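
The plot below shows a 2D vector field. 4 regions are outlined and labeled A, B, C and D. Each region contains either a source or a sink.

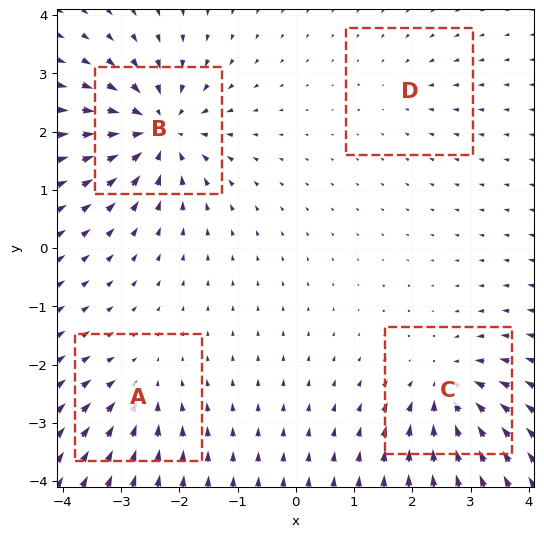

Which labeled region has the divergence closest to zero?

Divergence at each region's feature centre — A: about -4, B: about -9, C: about -6, D: about -2. Region D is closest to zero.

D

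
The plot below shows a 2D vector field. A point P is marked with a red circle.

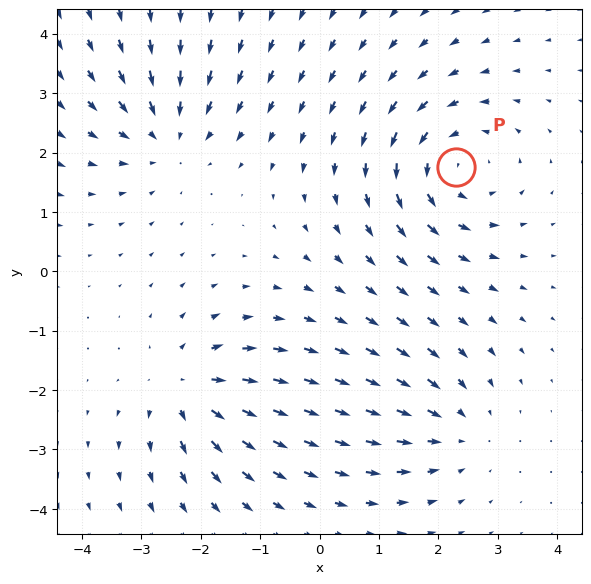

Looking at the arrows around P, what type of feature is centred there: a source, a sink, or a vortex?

vortex

At P (2.3, 1.8) the arrows circulate counterclockwise. Divergence ≈0, curl about +4 — near-zero divergence with nonzero curl is a vortex.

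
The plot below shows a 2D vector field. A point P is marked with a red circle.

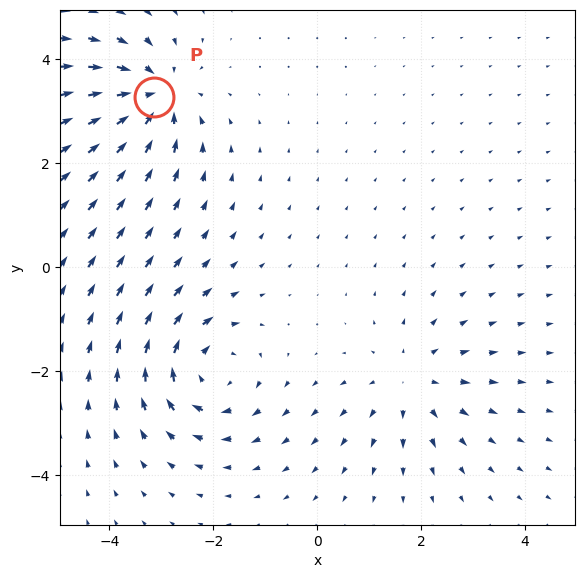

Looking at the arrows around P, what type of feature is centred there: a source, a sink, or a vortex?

At P (-3.1, 3.3) the arrows converge inward. Divergence about -5, curl ≈0 — negative divergence with near-zero curl is a sink.

sink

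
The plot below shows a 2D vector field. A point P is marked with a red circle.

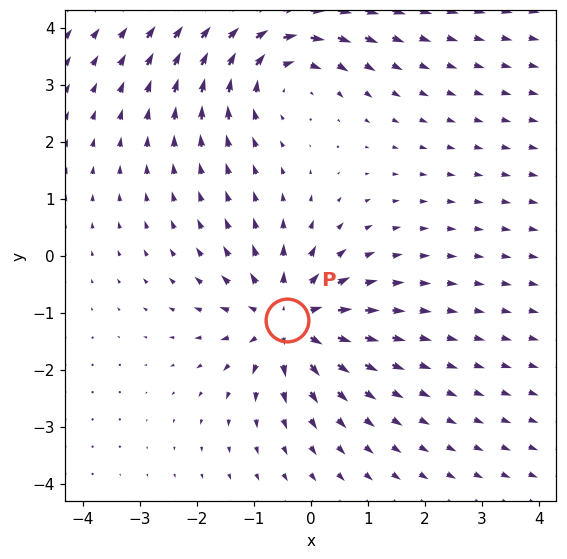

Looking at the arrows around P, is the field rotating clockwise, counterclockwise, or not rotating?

not rotating

Near P at (-0.4, -1.1) the arrows show no circulation. The curl there is ≈0.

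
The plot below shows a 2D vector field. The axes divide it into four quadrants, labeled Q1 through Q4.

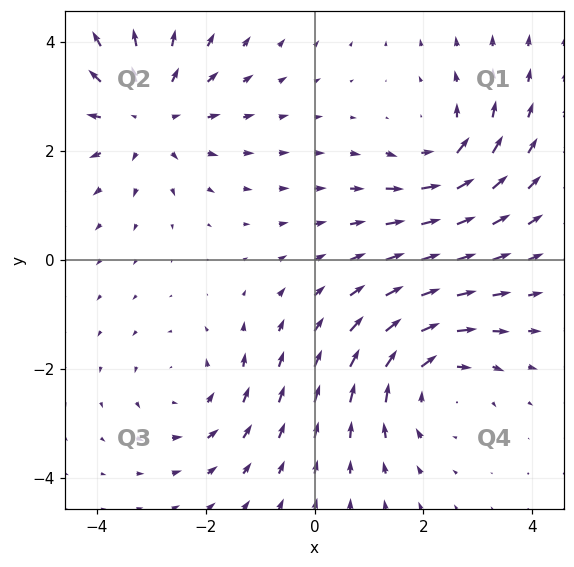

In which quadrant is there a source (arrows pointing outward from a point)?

Q2

The source sits at approximately (-3.1, 2.7), which lies in quadrant Q2. The divergence there is about +4, positive as expected for a source.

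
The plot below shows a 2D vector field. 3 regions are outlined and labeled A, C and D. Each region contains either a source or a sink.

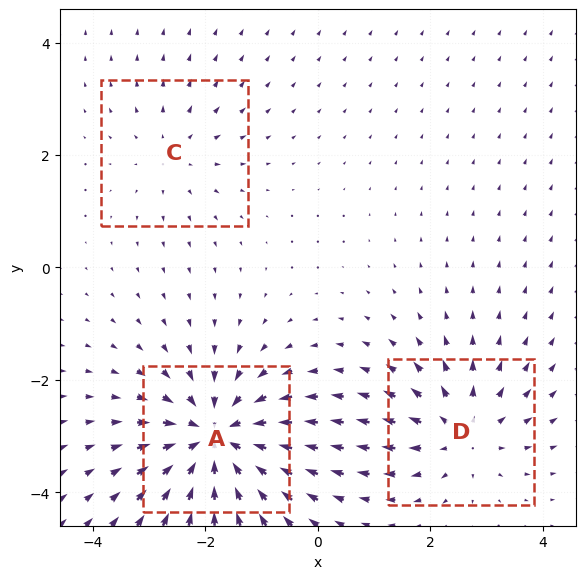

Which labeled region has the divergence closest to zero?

C

Divergence at each region's feature centre — A: about -5, C: about +2, D: about +3. Region C is closest to zero.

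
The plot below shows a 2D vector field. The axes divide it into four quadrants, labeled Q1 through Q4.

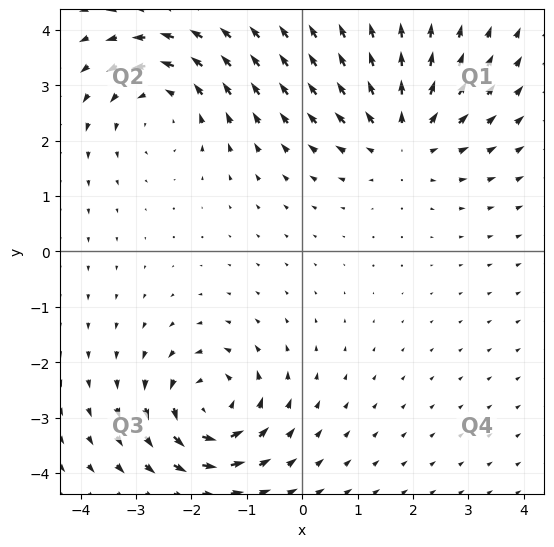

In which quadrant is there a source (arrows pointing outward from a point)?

Q1

The source sits at approximately (1.8, 2.1), which lies in quadrant Q1. The divergence there is about +4, positive as expected for a source.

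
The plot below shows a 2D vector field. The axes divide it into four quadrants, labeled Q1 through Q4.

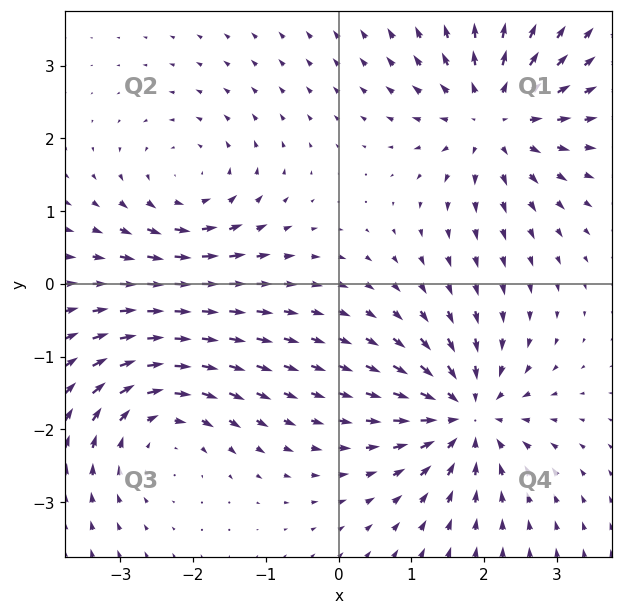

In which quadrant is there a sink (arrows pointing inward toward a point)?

Q4

The sink sits at approximately (1.8, -1.8), which lies in quadrant Q4. The divergence there is about -5, negative as expected for a sink.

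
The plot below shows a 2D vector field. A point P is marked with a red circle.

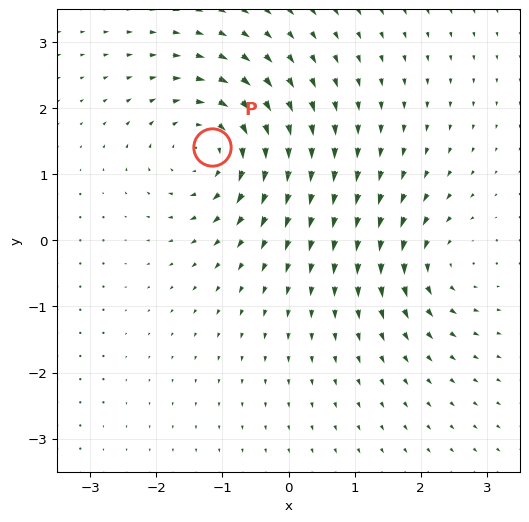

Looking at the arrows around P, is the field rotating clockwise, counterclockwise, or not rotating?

clockwise

Near P at (-1.2, 1.4) the arrows circulate clockwise. The curl (z-component) there is about -5; negative curl means clockwise rotation.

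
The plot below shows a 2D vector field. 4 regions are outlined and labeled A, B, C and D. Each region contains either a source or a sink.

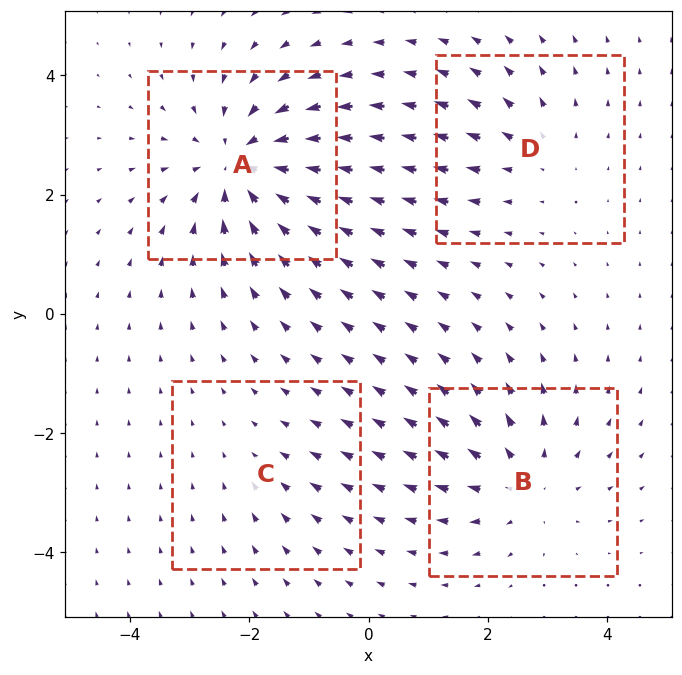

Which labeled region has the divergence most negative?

A

Divergence at each region's feature centre — A: about -6, B: about +4, C: about -2, D: about +3. Region A is most negative.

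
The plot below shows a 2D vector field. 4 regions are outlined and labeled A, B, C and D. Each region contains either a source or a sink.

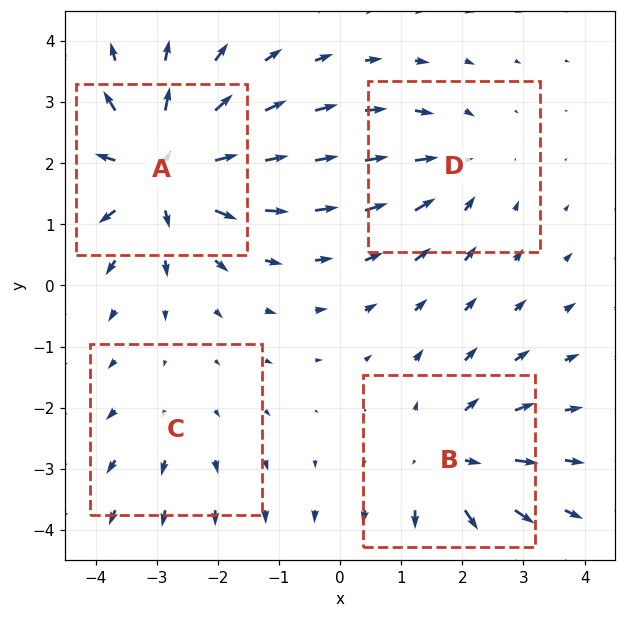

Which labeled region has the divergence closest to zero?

Divergence at each region's feature centre — A: about +6, B: about +4, C: about +2, D: about -3. Region C is closest to zero.

C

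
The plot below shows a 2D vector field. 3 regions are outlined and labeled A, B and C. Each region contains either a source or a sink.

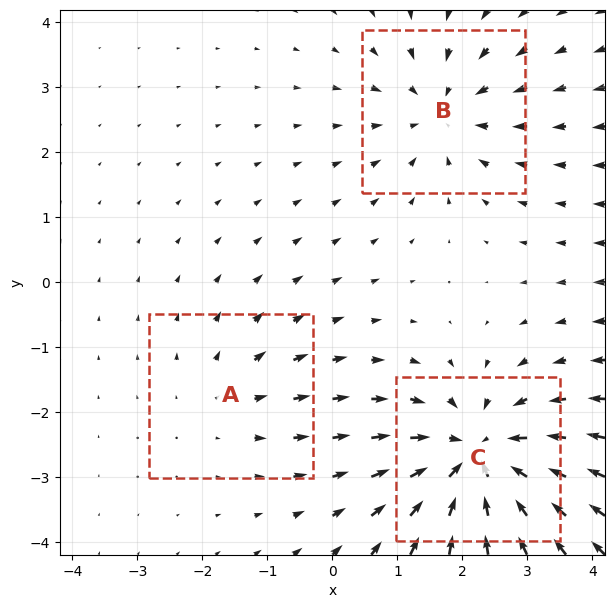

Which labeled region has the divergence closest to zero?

Divergence at each region's feature centre — A: about +2, B: about -3, C: about -5. Region A is closest to zero.

A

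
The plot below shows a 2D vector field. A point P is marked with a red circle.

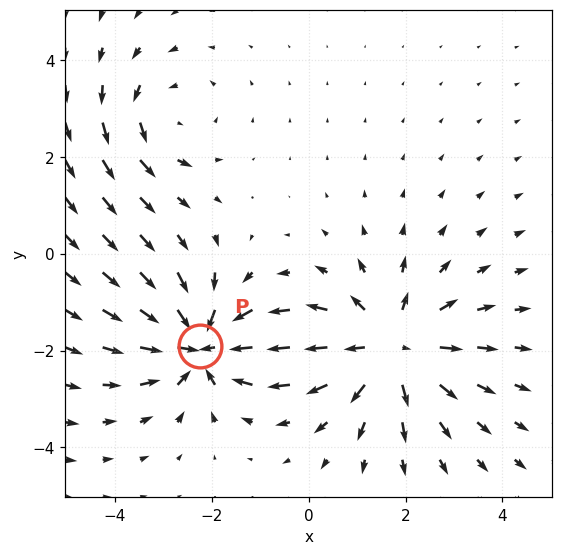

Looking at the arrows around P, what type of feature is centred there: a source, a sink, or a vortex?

sink

At P (-2.2, -1.9) the arrows converge inward. Divergence about -5, curl ≈0 — negative divergence with near-zero curl is a sink.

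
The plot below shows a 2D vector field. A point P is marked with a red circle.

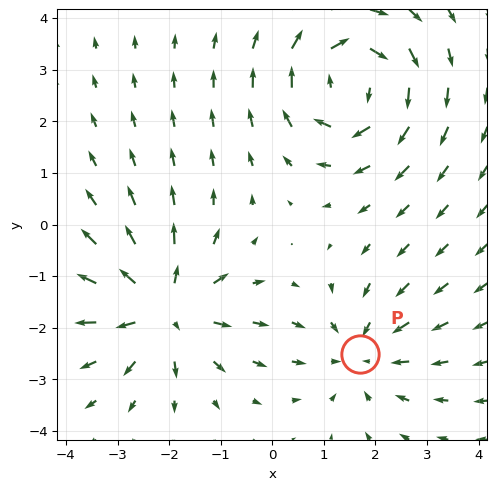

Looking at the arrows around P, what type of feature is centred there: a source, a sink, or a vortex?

At P (1.7, -2.5) the arrows converge inward. Divergence about -3, curl ≈0 — negative divergence with near-zero curl is a sink.

sink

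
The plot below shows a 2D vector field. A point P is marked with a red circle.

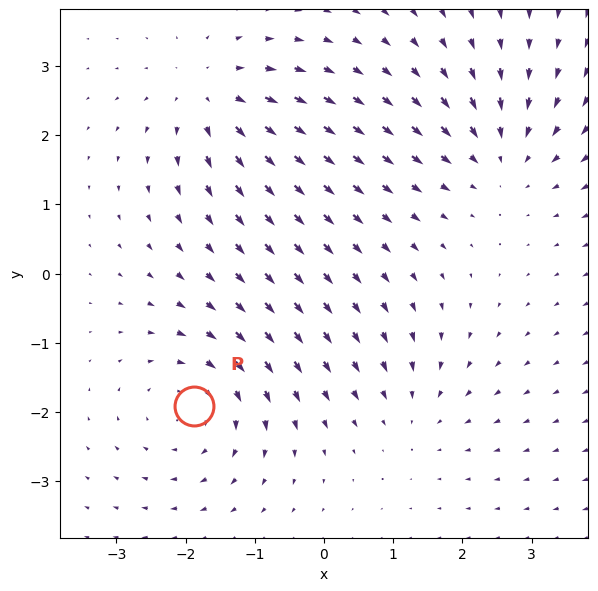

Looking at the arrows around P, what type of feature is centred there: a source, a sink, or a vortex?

At P (-1.9, -1.9) the arrows circulate clockwise. Divergence ≈0, curl about -4 — near-zero divergence with nonzero curl is a vortex.

vortex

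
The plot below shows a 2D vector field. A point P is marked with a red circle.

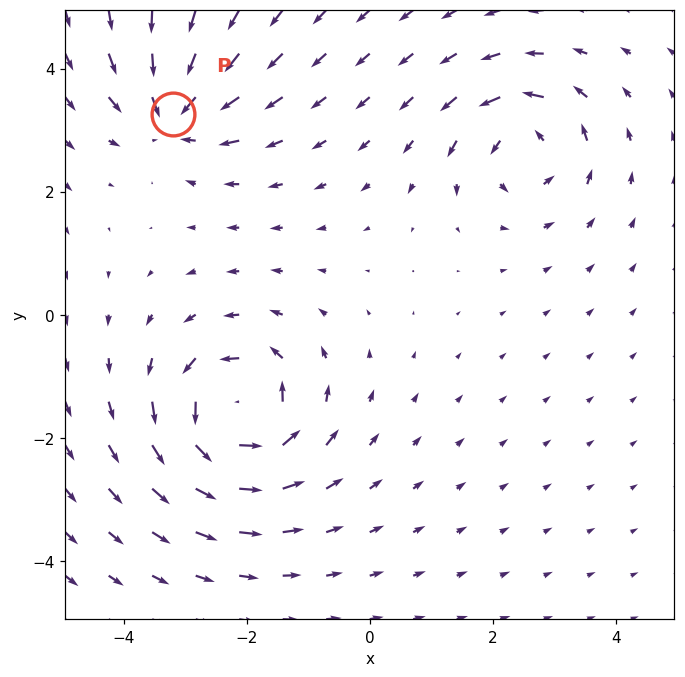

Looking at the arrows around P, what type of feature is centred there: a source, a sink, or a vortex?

sink

At P (-3.2, 3.3) the arrows converge inward. Divergence about -5, curl ≈0 — negative divergence with near-zero curl is a sink.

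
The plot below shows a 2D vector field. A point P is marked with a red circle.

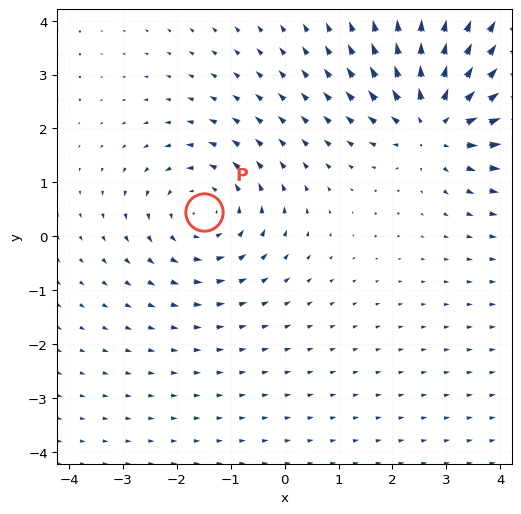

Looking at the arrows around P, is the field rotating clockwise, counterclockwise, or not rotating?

counterclockwise

Near P at (-1.5, 0.4) the arrows circulate counterclockwise. The curl (z-component) there is about +3; positive curl means counterclockwise rotation.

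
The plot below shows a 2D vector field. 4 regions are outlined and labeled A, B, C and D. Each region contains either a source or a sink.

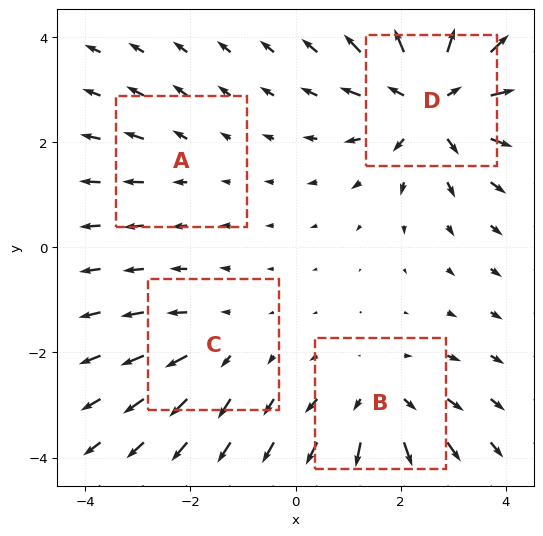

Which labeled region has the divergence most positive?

D

Divergence at each region's feature centre — A: about +2, B: about +4, C: about +3, D: about +7. Region D is most positive.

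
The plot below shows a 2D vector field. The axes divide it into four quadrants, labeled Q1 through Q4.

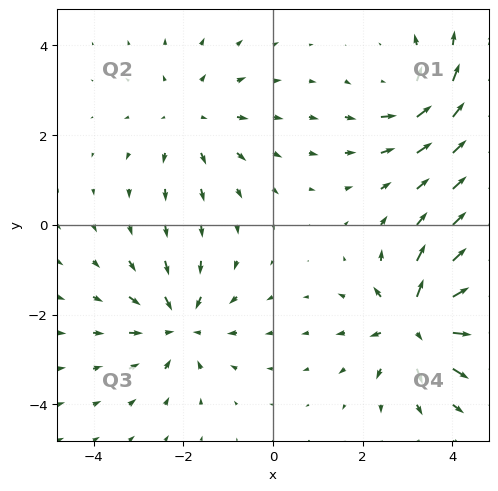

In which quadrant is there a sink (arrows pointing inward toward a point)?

The sink sits at approximately (-2.1, -2.2), which lies in quadrant Q3. The divergence there is about -4, negative as expected for a sink.

Q3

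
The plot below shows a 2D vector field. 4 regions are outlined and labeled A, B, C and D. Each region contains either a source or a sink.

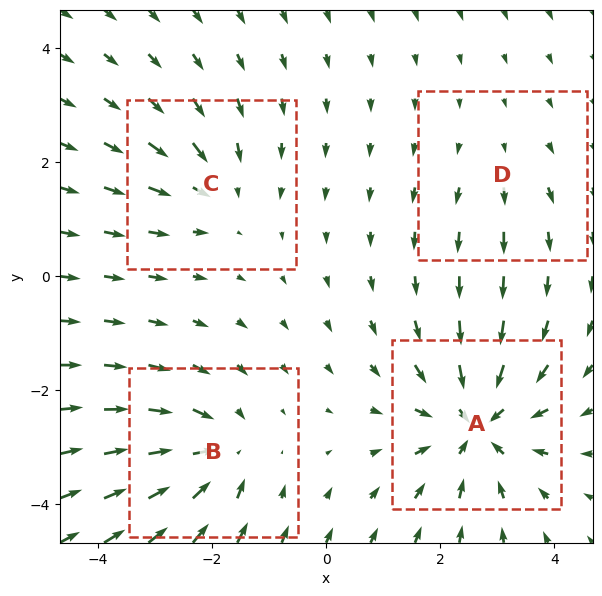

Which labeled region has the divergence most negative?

A

Divergence at each region's feature centre — A: about -6, B: about -5, C: about -3, D: about +2. Region A is most negative.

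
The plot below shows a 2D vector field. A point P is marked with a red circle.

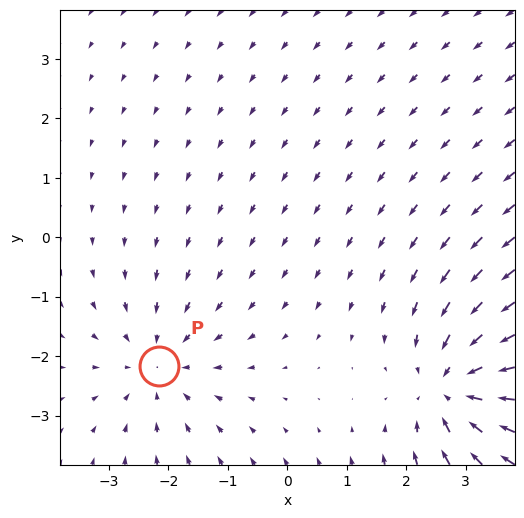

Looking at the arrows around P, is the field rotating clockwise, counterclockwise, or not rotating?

Near P at (-2.2, -2.2) the arrows show no circulation. The curl there is ≈0.

not rotating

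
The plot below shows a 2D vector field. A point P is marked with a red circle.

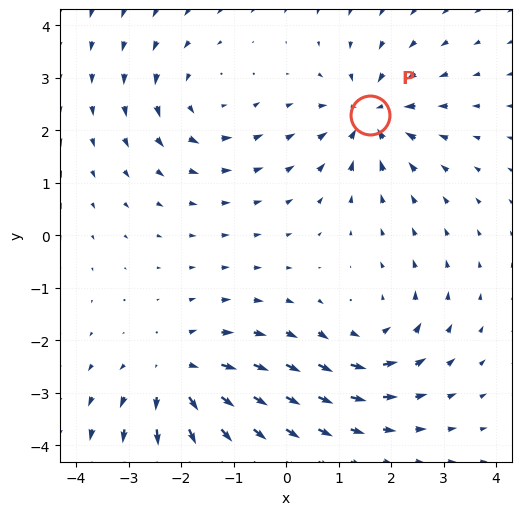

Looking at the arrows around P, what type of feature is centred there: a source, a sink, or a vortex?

sink

At P (1.6, 2.3) the arrows converge inward. Divergence about -6, curl ≈0 — negative divergence with near-zero curl is a sink.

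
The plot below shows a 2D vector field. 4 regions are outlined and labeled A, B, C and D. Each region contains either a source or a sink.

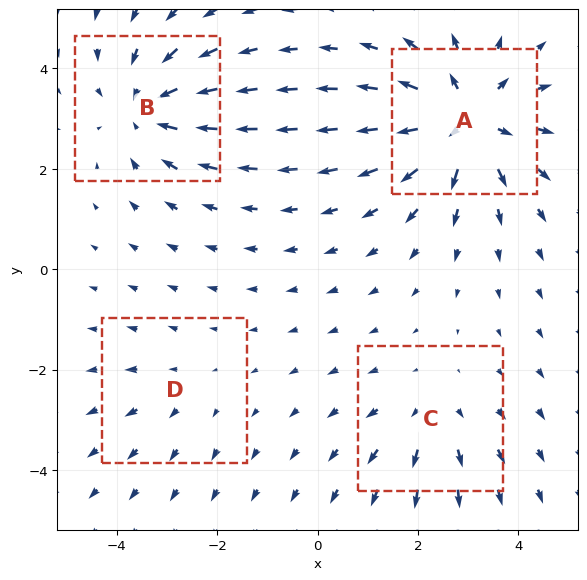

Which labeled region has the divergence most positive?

Divergence at each region's feature centre — A: about +6, B: about -5, C: about +3, D: about +2. Region A is most positive.

A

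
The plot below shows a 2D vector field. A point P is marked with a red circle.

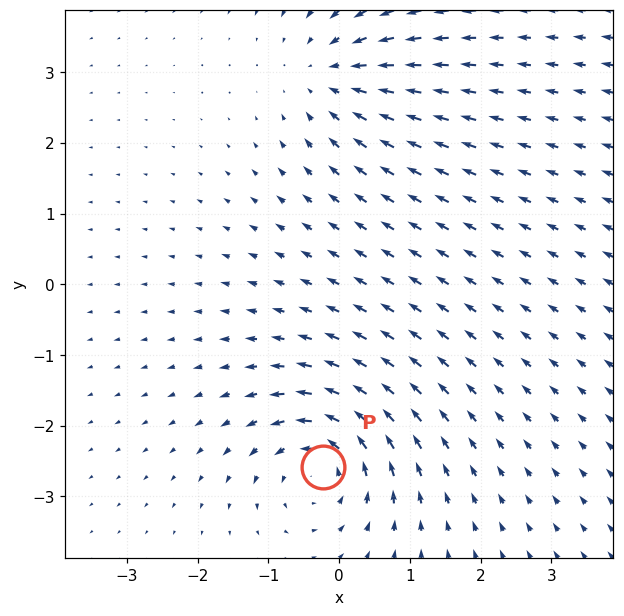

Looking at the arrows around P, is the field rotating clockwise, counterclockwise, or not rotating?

counterclockwise

Near P at (-0.2, -2.6) the arrows circulate counterclockwise. The curl (z-component) there is about +5; positive curl means counterclockwise rotation.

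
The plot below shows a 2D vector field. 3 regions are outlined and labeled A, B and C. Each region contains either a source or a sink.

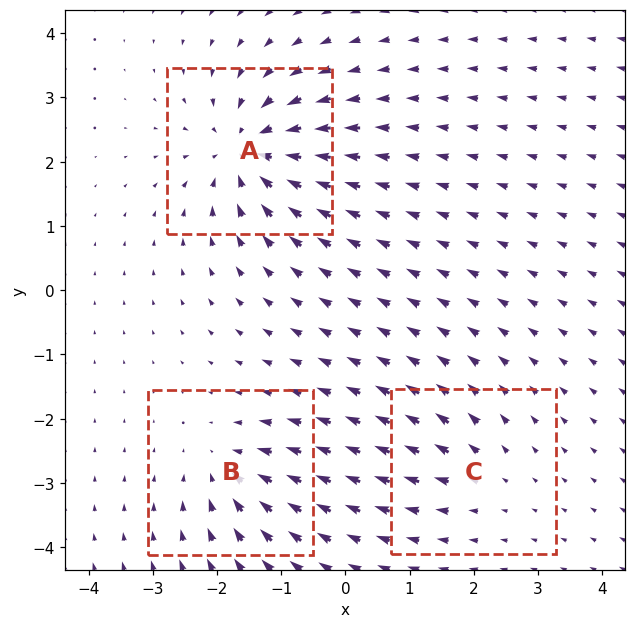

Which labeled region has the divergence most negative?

Divergence at each region's feature centre — A: about -6, B: about -4, C: about +3. Region A is most negative.

A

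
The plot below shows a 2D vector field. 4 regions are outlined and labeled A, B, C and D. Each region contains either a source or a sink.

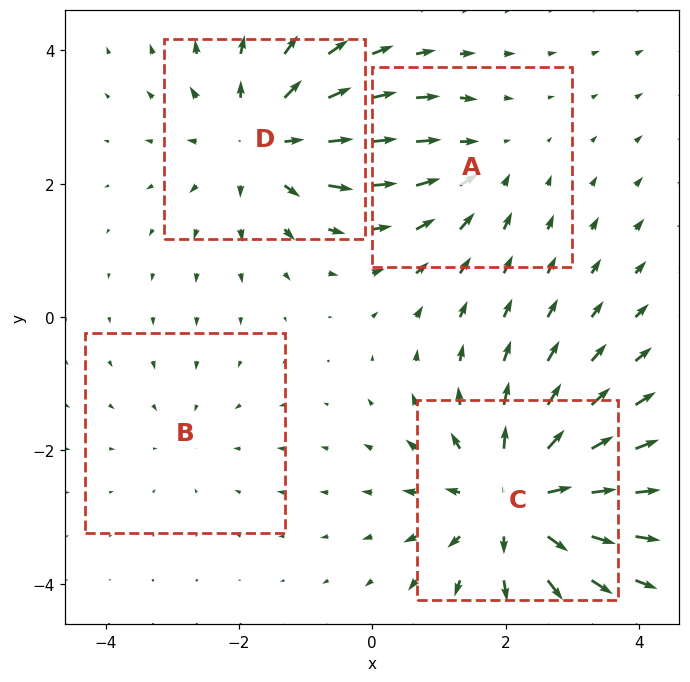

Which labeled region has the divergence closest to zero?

Divergence at each region's feature centre — A: about -3, B: about -2, C: about +6, D: about +5. Region B is closest to zero.

B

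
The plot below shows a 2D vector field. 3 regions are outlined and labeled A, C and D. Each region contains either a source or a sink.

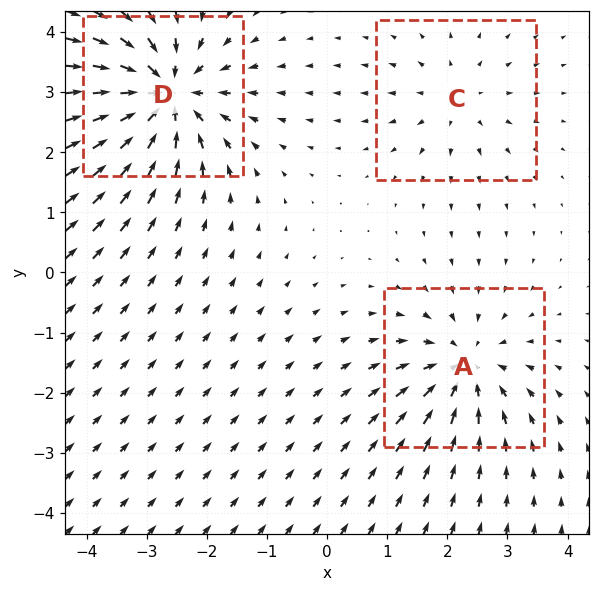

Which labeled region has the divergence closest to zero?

Divergence at each region's feature centre — A: about -4, C: about +2, D: about -6. Region C is closest to zero.

C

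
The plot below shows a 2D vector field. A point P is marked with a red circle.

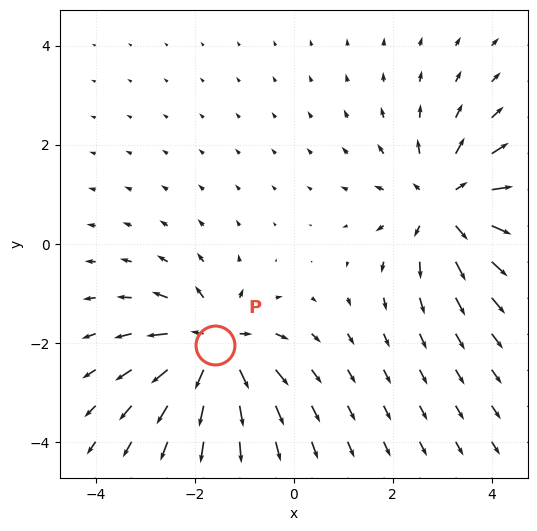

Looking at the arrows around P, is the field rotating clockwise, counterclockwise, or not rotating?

not rotating

Near P at (-1.6, -2.0) the arrows show no circulation. The curl there is ≈0.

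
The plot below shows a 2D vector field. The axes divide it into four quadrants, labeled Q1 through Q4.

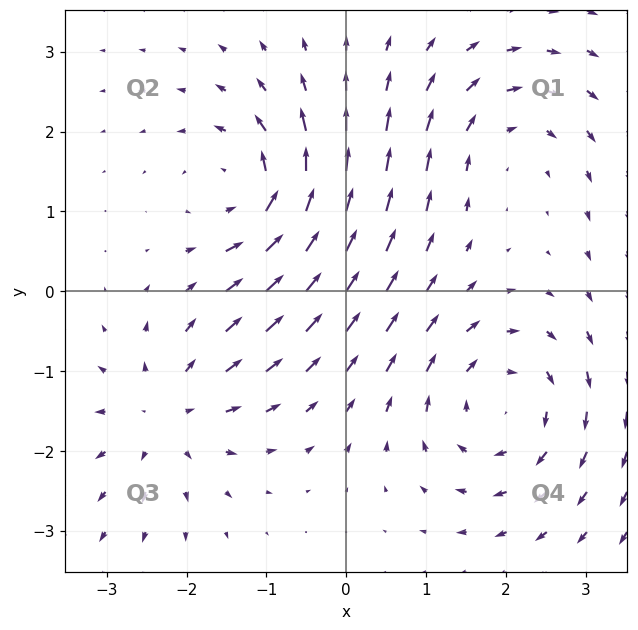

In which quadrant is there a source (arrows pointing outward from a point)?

The source sits at approximately (-2.2, -1.5), which lies in quadrant Q3. The divergence there is about +3, positive as expected for a source.

Q3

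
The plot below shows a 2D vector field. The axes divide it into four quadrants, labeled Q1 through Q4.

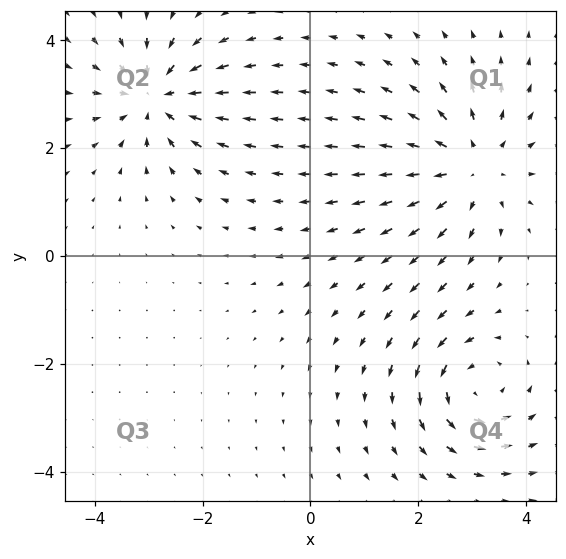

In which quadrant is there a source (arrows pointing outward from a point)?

The source sits at approximately (3.0, 1.7), which lies in quadrant Q1. The divergence there is about +4, positive as expected for a source.

Q1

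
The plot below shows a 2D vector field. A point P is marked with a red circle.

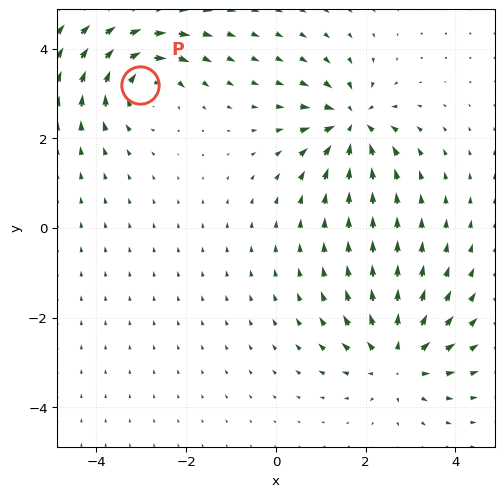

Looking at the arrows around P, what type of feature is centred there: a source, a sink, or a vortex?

At P (-3.0, 3.2) the arrows circulate clockwise. Divergence ≈0, curl about -6 — near-zero divergence with nonzero curl is a vortex.

vortex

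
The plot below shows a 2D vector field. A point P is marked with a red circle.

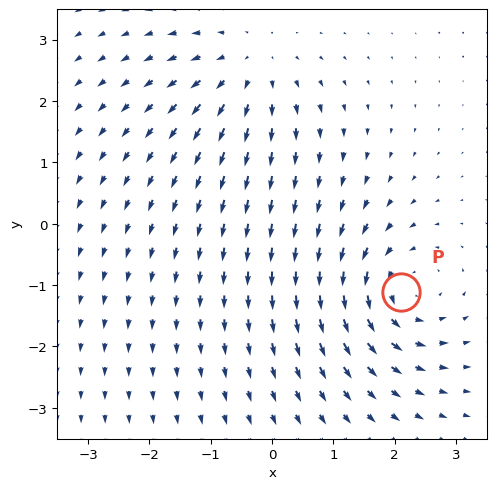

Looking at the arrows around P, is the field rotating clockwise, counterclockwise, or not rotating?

Near P at (2.1, -1.1) the arrows circulate counterclockwise. The curl (z-component) there is about +4; positive curl means counterclockwise rotation.

counterclockwise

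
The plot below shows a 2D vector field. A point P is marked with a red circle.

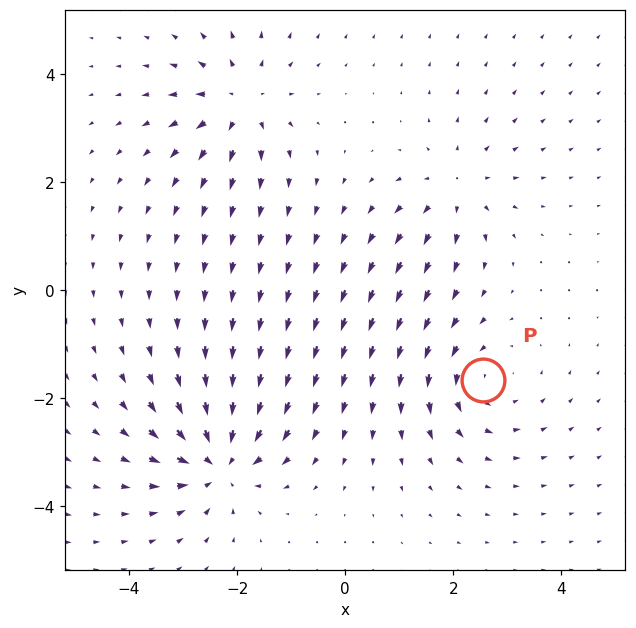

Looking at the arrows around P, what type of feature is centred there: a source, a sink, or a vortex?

At P (2.6, -1.7) the arrows circulate counterclockwise. Divergence ≈0, curl about +3 — near-zero divergence with nonzero curl is a vortex.

vortex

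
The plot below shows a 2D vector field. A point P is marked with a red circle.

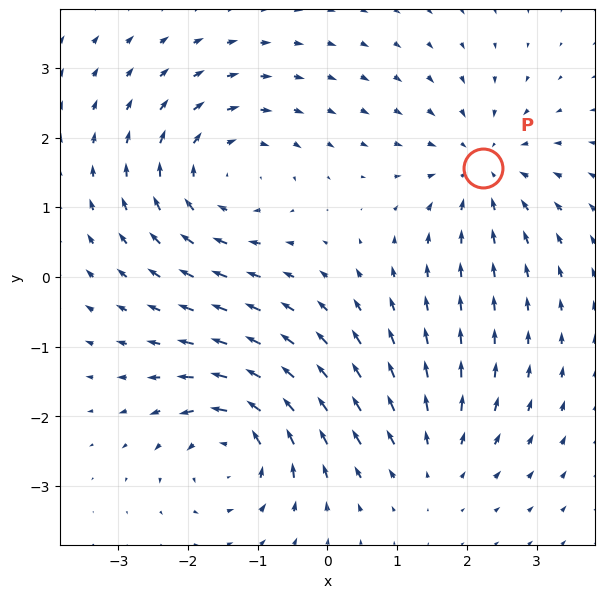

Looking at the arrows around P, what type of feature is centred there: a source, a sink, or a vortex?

At P (2.2, 1.6) the arrows converge inward. Divergence about -4, curl ≈0 — negative divergence with near-zero curl is a sink.

sink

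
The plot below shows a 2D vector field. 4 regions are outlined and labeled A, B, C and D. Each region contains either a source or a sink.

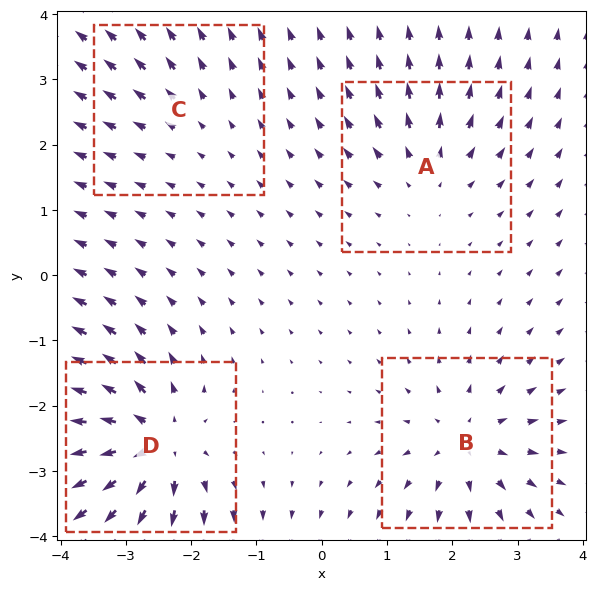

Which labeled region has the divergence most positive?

D

Divergence at each region's feature centre — A: about +4, B: about +5, C: about +2, D: about +8. Region D is most positive.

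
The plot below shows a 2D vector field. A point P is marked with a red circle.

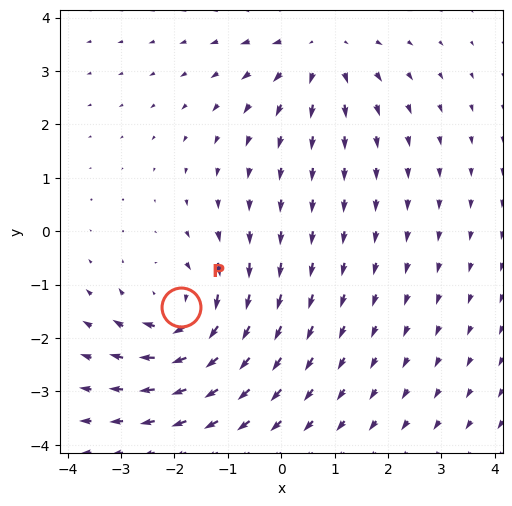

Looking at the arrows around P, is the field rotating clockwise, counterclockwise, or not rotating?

clockwise

Near P at (-1.9, -1.4) the arrows circulate clockwise. The curl (z-component) there is about -4; negative curl means clockwise rotation.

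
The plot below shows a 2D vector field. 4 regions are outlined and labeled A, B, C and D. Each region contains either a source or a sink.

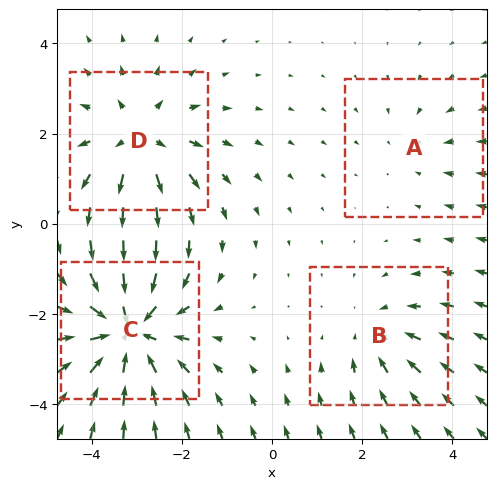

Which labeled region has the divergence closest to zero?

Divergence at each region's feature centre — A: about -2, B: about -3, C: about -6, D: about +4. Region A is closest to zero.

A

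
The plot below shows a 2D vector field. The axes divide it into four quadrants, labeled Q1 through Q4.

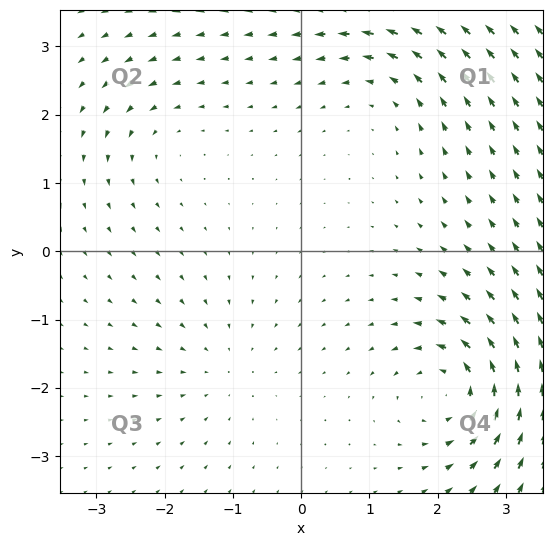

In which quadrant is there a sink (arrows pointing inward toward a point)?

Q3

The sink sits at approximately (-1.1, -1.7), which lies in quadrant Q3. The divergence there is about -3, negative as expected for a sink.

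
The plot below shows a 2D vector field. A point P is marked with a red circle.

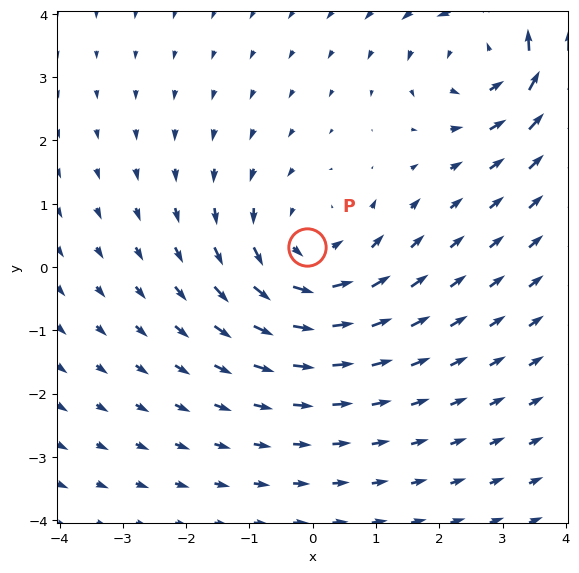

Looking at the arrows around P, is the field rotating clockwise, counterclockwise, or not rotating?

Near P at (-0.1, 0.3) the arrows circulate counterclockwise. The curl (z-component) there is about +4; positive curl means counterclockwise rotation.

counterclockwise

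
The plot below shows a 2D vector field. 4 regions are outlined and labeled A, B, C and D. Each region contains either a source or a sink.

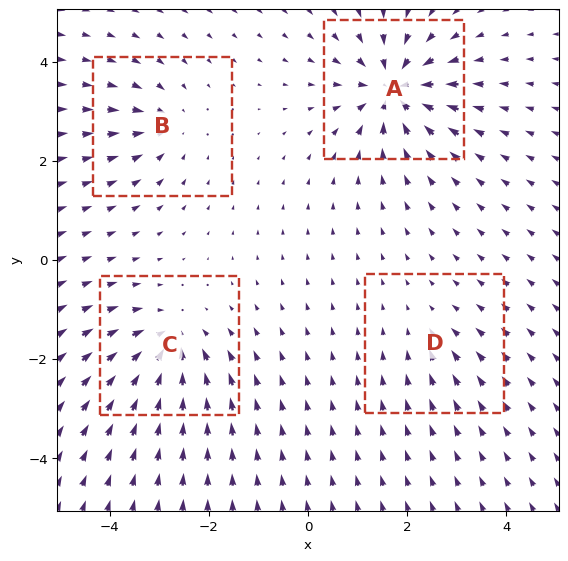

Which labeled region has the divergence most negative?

Divergence at each region's feature centre — A: about -8, B: about -4, C: about -6, D: about -2. Region A is most negative.

A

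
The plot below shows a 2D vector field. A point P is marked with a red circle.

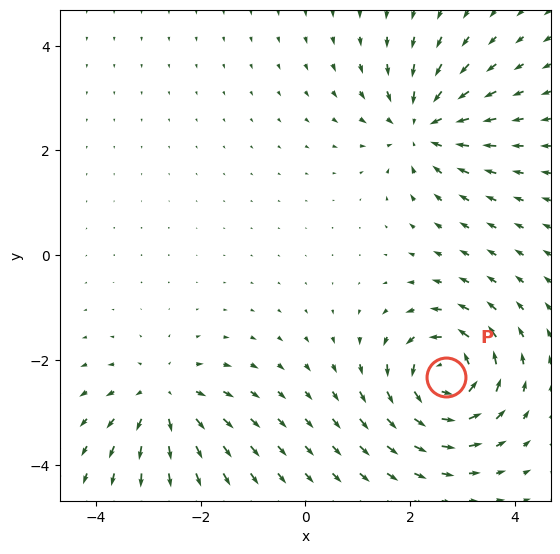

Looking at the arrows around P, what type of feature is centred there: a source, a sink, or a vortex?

vortex

At P (2.7, -2.3) the arrows circulate counterclockwise. Divergence ≈0, curl about +7 — near-zero divergence with nonzero curl is a vortex.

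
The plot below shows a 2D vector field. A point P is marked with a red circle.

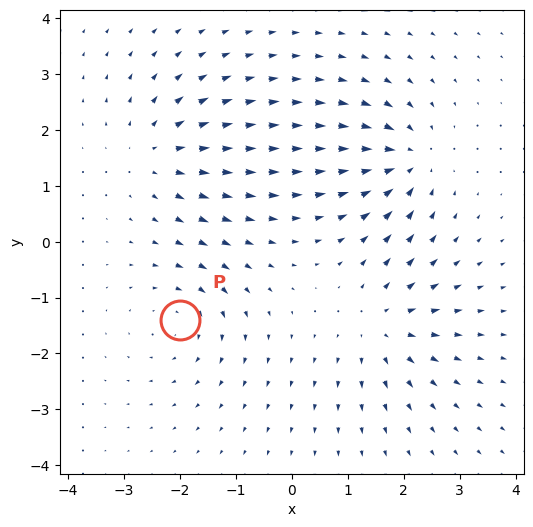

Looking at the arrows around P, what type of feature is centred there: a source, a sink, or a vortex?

At P (-2.0, -1.4) the arrows circulate clockwise. Divergence ≈0, curl about -4 — near-zero divergence with nonzero curl is a vortex.

vortex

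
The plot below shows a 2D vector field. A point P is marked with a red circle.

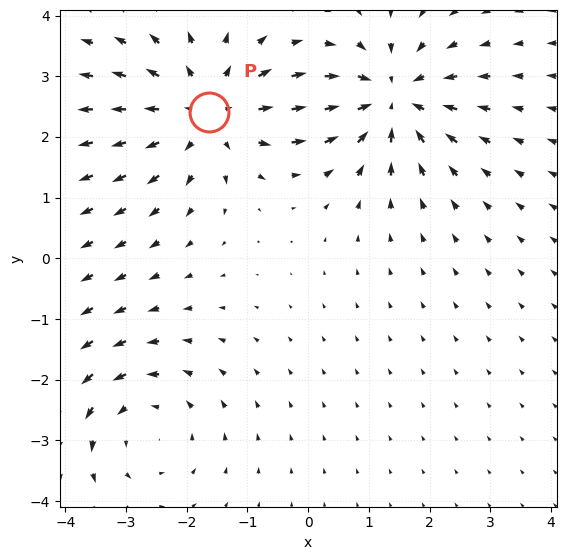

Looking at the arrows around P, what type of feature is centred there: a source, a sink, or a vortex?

At P (-1.6, 2.4) the arrows spread outward. Divergence about +4, curl ≈0 — positive divergence with near-zero curl is a source.

source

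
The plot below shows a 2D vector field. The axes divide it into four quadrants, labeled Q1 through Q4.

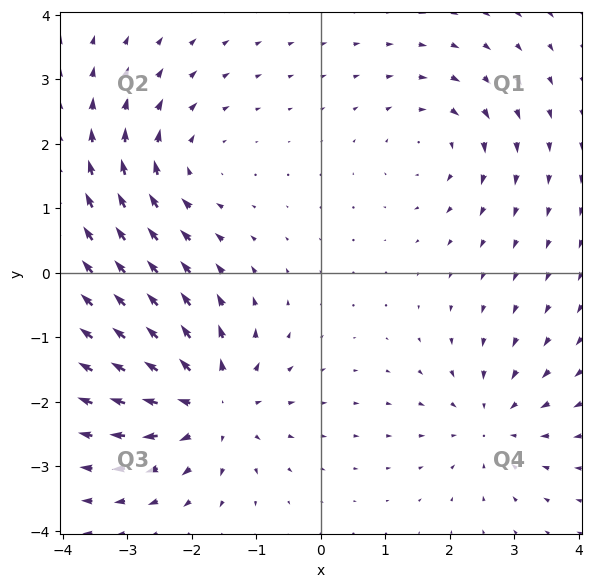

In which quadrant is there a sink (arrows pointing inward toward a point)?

The sink sits at approximately (2.7, -2.3), which lies in quadrant Q4. The divergence there is about -3, negative as expected for a sink.

Q4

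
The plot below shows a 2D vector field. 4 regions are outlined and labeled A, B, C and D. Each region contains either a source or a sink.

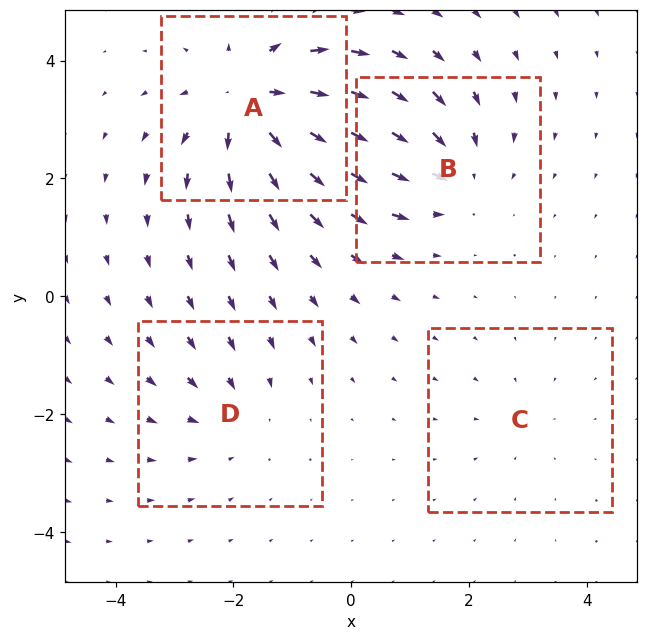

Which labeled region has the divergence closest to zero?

C

Divergence at each region's feature centre — A: about +6, B: about -4, C: about -2, D: about -3. Region C is closest to zero.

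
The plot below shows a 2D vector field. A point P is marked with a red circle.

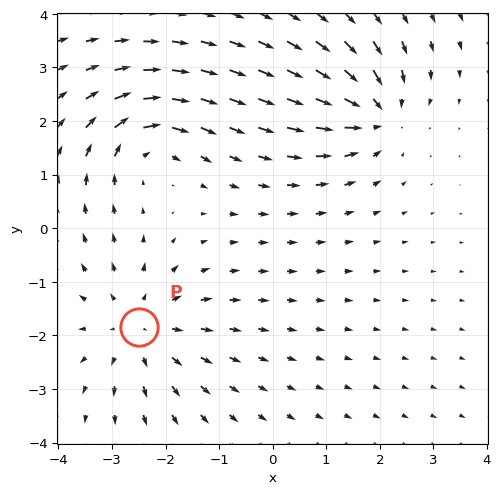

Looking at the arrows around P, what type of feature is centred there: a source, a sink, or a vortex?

source

At P (-2.5, -1.8) the arrows spread outward. Divergence about +3, curl ≈0 — positive divergence with near-zero curl is a source.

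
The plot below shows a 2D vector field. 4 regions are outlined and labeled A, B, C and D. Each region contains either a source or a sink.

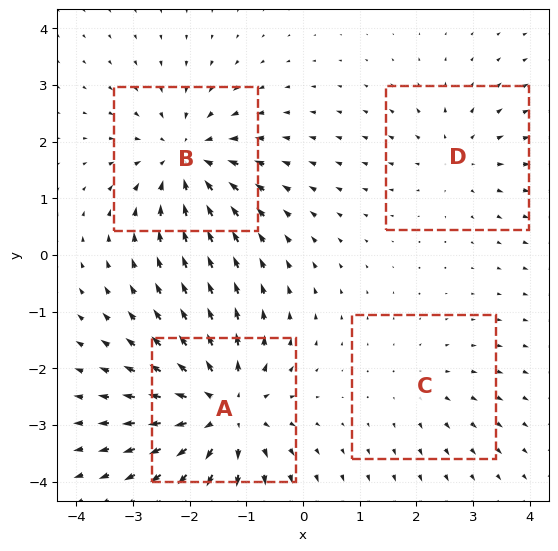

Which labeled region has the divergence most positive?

A

Divergence at each region's feature centre — A: about +6, B: about -5, C: about +2, D: about +3. Region A is most positive.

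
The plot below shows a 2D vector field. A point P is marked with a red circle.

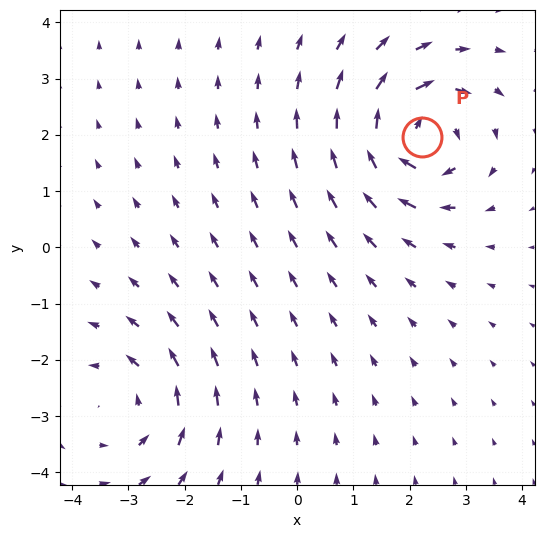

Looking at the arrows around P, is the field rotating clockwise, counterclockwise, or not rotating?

Near P at (2.2, 2.0) the arrows circulate clockwise. The curl (z-component) there is about -7; negative curl means clockwise rotation.

clockwise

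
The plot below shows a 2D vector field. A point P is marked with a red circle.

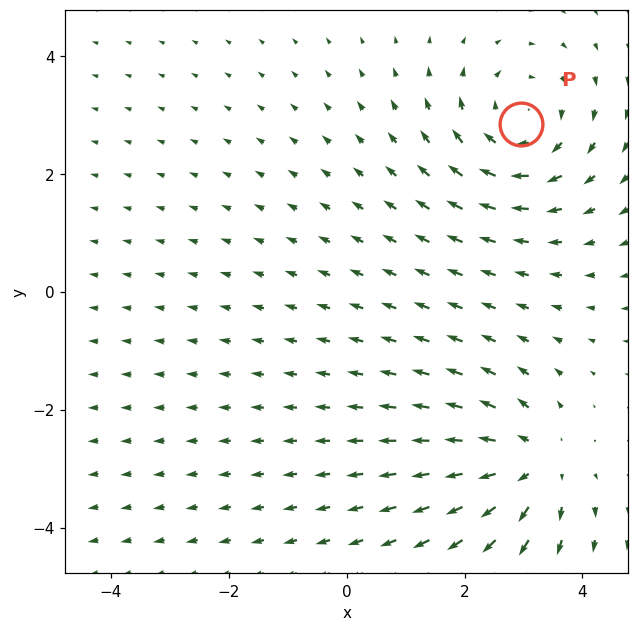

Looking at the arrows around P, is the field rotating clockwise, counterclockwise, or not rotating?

Near P at (3.0, 2.8) the arrows circulate clockwise. The curl (z-component) there is about -3; negative curl means clockwise rotation.

clockwise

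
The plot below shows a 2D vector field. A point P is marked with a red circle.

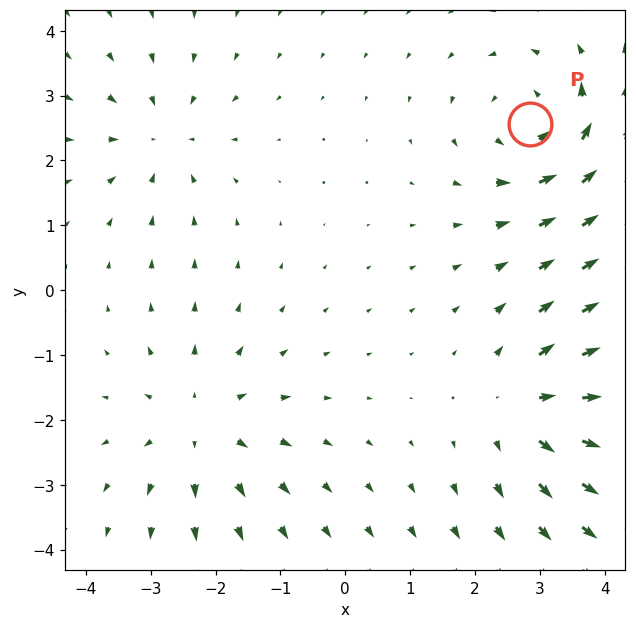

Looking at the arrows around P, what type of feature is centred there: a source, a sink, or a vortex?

At P (2.8, 2.6) the arrows circulate counterclockwise. Divergence ≈0, curl about +5 — near-zero divergence with nonzero curl is a vortex.

vortex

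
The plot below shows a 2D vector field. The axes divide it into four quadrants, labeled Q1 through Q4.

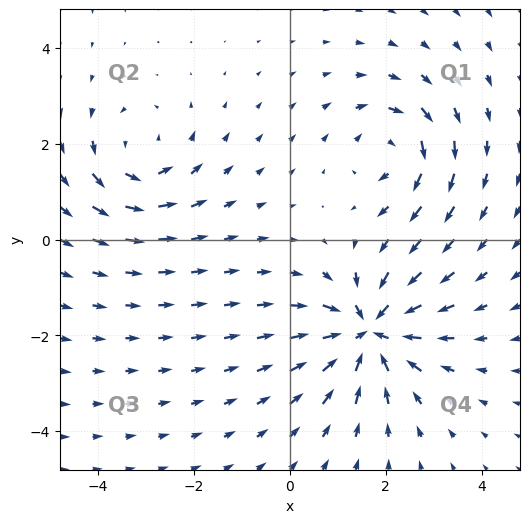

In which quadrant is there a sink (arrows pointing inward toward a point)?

The sink sits at approximately (1.7, -1.9), which lies in quadrant Q4. The divergence there is about -5, negative as expected for a sink.

Q4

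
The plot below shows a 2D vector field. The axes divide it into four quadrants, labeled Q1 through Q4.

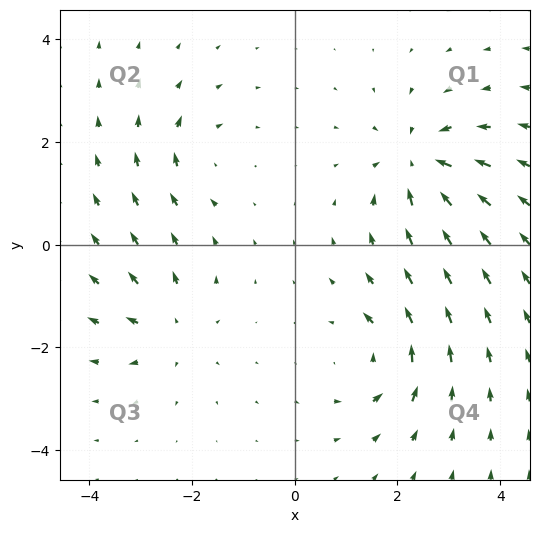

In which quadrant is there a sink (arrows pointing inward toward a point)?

The sink sits at approximately (2.4, 1.6), which lies in quadrant Q1. The divergence there is about -6, negative as expected for a sink.

Q1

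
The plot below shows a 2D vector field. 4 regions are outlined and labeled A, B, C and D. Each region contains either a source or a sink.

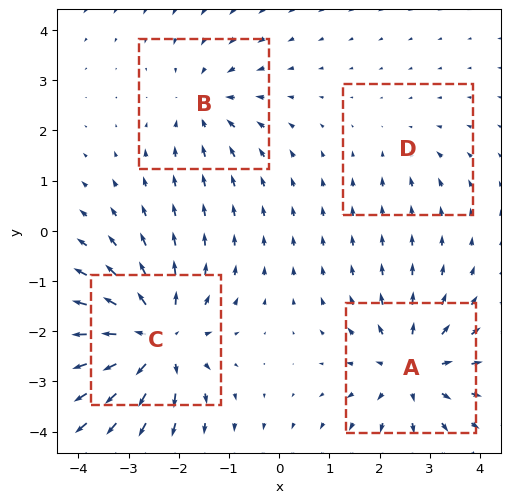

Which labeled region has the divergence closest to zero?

D

Divergence at each region's feature centre — A: about +5, B: about -4, C: about +7, D: about -2. Region D is closest to zero.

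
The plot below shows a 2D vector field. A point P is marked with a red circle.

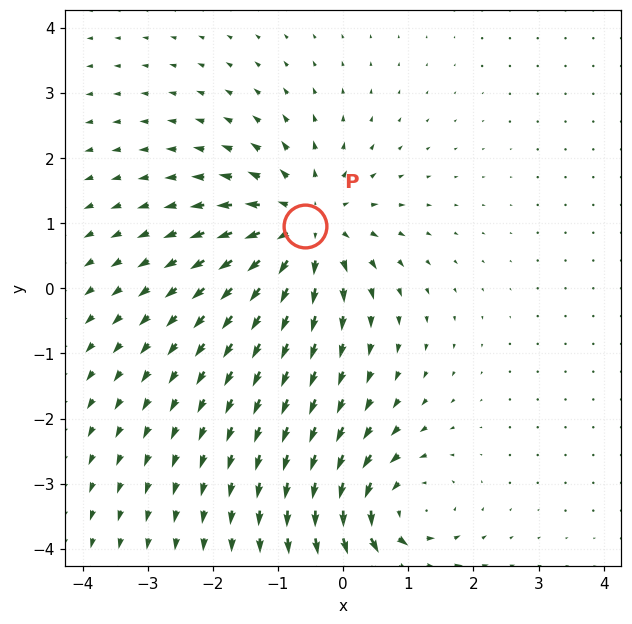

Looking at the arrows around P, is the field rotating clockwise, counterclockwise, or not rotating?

Near P at (-0.6, 1.0) the arrows show no circulation. The curl there is ≈0.

not rotating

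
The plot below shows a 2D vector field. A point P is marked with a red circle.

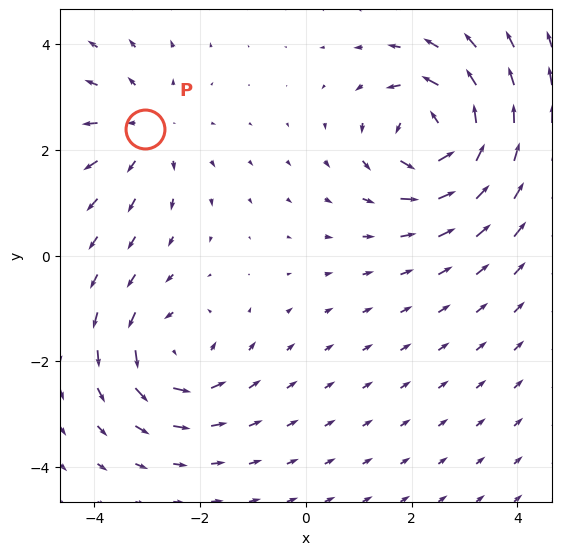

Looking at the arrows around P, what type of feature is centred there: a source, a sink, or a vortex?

At P (-3.0, 2.4) the arrows spread outward. Divergence about +3, curl ≈0 — positive divergence with near-zero curl is a source.

source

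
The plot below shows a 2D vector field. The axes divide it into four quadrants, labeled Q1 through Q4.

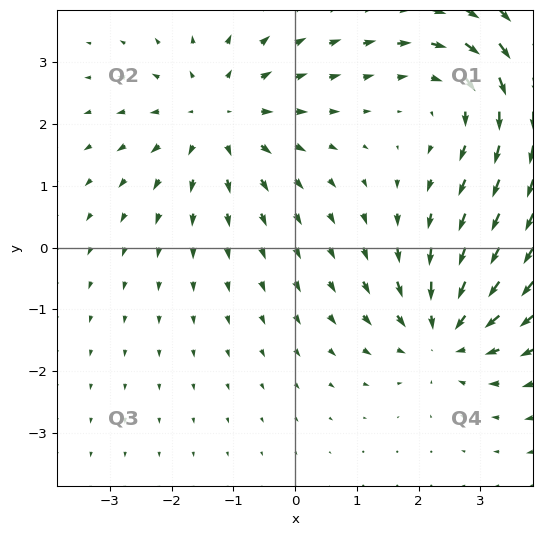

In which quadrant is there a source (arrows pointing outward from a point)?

The source sits at approximately (-1.2, 2.1), which lies in quadrant Q2. The divergence there is about +4, positive as expected for a source.

Q2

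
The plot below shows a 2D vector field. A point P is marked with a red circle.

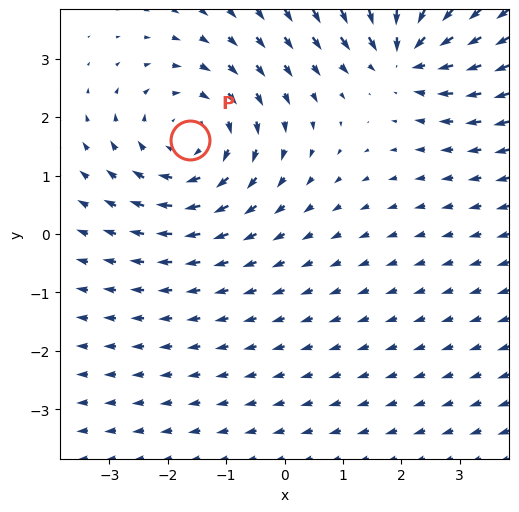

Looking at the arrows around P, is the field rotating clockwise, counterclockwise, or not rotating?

clockwise

Near P at (-1.6, 1.6) the arrows circulate clockwise. The curl (z-component) there is about -3; negative curl means clockwise rotation.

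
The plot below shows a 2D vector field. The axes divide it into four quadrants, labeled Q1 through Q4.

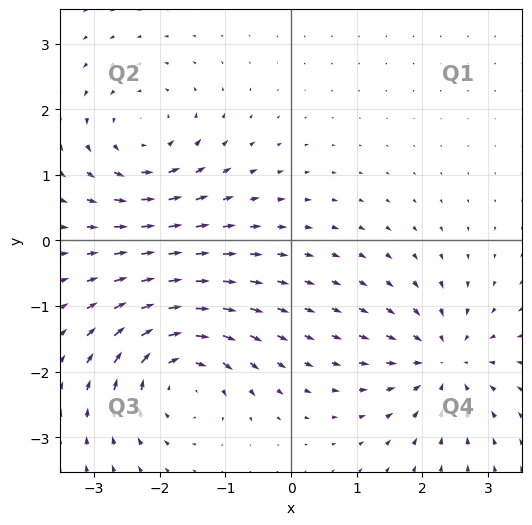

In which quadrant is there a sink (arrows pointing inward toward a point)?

Q4

The sink sits at approximately (2.3, -1.8), which lies in quadrant Q4. The divergence there is about -5, negative as expected for a sink.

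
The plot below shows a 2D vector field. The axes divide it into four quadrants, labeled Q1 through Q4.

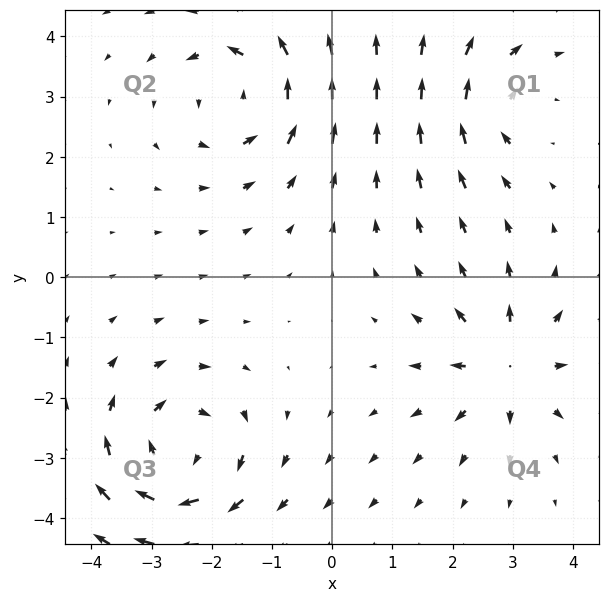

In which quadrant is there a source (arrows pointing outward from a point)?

Q4

The source sits at approximately (2.9, -1.5), which lies in quadrant Q4. The divergence there is about +5, positive as expected for a source.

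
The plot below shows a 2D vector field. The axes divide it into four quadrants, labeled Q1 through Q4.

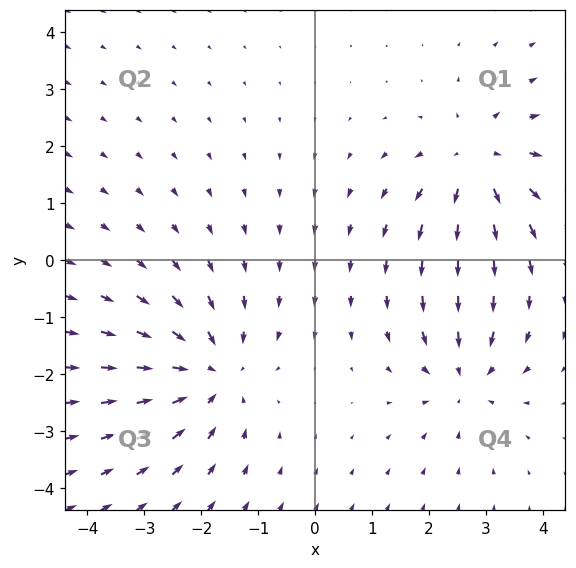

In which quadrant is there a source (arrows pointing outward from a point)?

Q1

The source sits at approximately (2.9, 1.7), which lies in quadrant Q1. The divergence there is about +4, positive as expected for a source.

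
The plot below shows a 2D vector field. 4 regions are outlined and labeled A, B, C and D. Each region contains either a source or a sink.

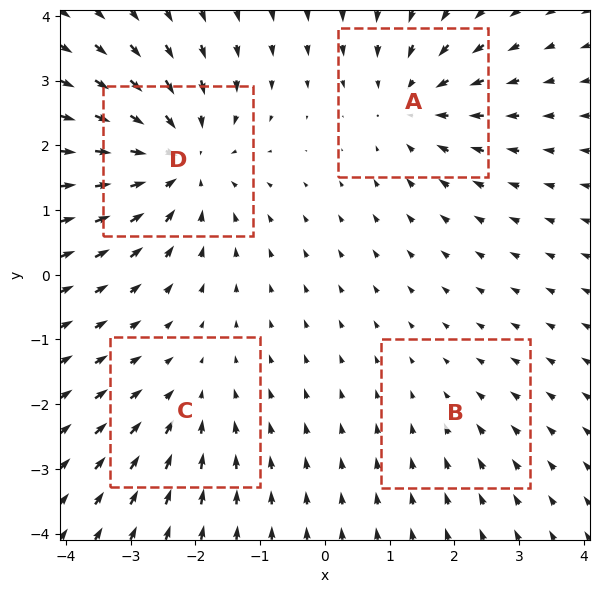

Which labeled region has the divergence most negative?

Divergence at each region's feature centre — A: about -5, B: about -2, C: about -3, D: about -6. Region D is most negative.

D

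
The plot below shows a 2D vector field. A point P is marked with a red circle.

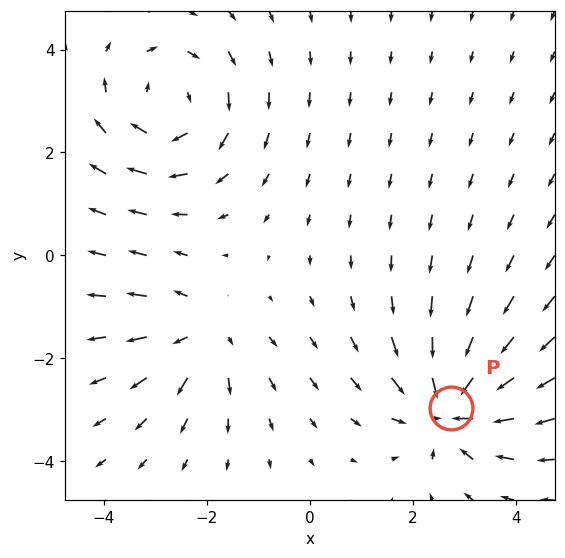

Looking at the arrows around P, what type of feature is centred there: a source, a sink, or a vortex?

At P (2.7, -3.0) the arrows converge inward. Divergence about -6, curl ≈0 — negative divergence with near-zero curl is a sink.

sink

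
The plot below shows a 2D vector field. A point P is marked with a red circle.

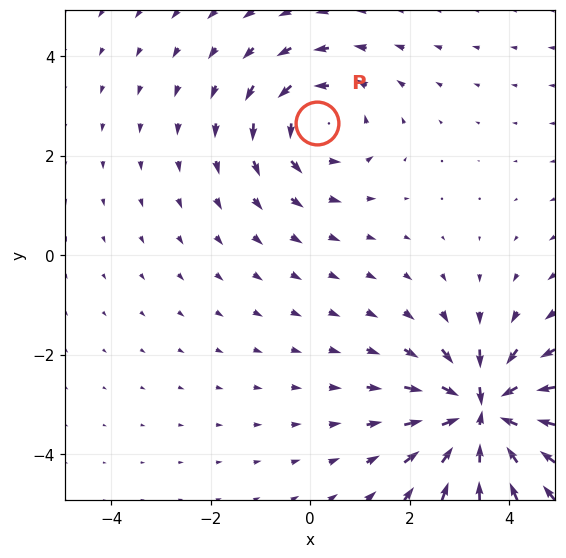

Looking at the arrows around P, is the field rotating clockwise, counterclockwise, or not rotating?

Near P at (0.1, 2.7) the arrows circulate counterclockwise. The curl (z-component) there is about +3; positive curl means counterclockwise rotation.

counterclockwise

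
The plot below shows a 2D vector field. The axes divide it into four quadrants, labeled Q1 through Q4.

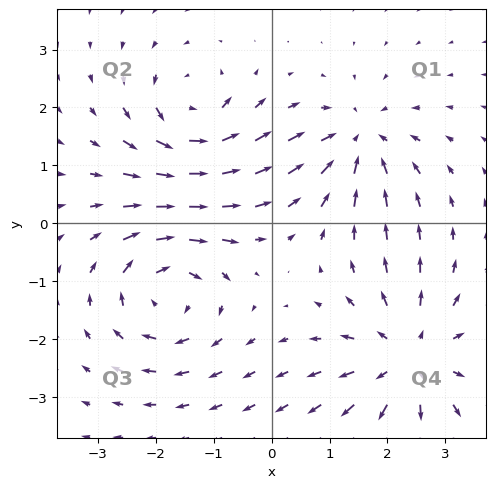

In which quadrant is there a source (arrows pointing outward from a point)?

The source sits at approximately (2.4, -2.3), which lies in quadrant Q4. The divergence there is about +5, positive as expected for a source.

Q4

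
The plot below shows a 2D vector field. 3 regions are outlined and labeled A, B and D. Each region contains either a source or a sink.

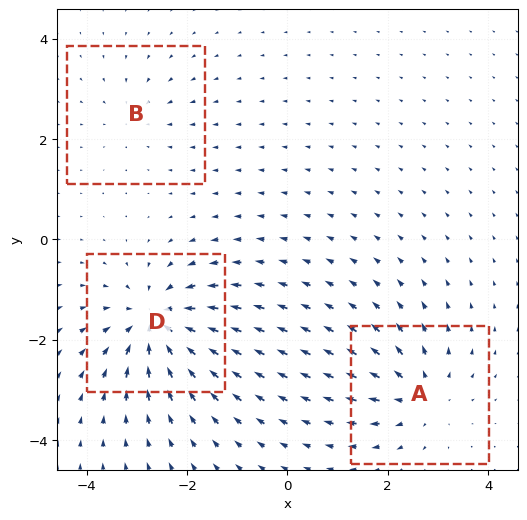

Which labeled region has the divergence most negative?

D

Divergence at each region's feature centre — A: about +4, B: about -2, D: about -6. Region D is most negative.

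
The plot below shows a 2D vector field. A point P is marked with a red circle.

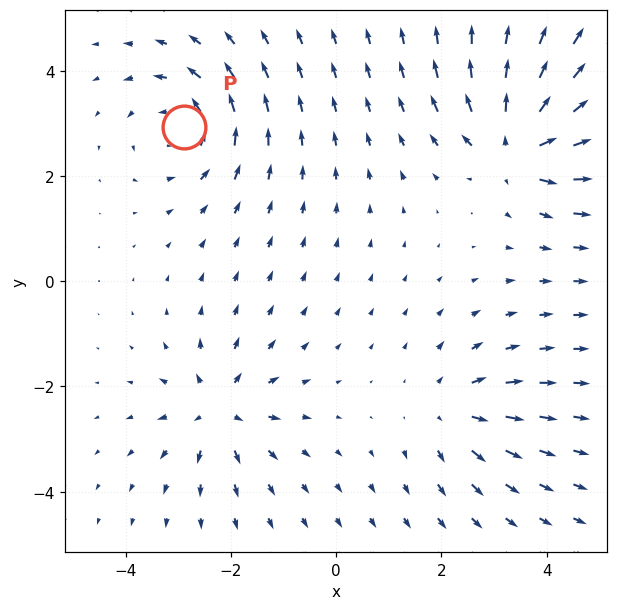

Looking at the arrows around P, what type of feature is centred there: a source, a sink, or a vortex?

vortex

At P (-2.9, 2.9) the arrows circulate counterclockwise. Divergence ≈0, curl about +4 — near-zero divergence with nonzero curl is a vortex.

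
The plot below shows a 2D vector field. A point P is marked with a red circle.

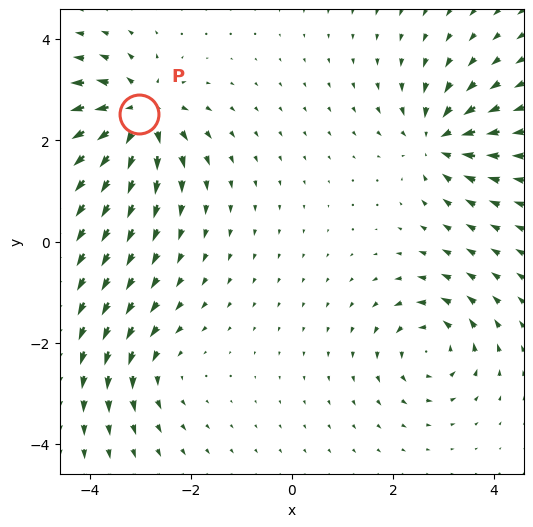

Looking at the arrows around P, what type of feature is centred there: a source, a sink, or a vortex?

source

At P (-3.0, 2.5) the arrows spread outward. Divergence about +7, curl ≈0 — positive divergence with near-zero curl is a source.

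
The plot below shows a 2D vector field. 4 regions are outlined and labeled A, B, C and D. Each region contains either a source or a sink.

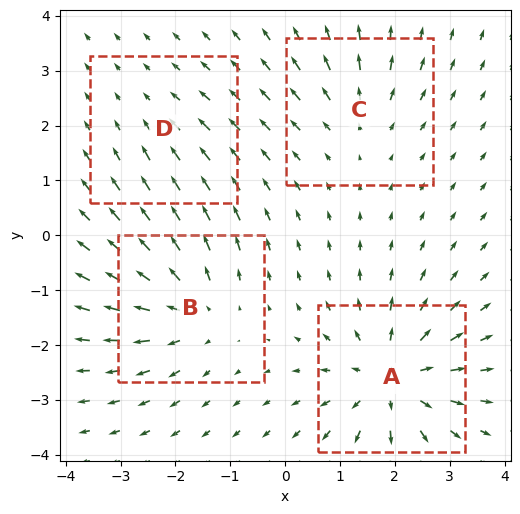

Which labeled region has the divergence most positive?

A

Divergence at each region's feature centre — A: about +7, B: about +5, C: about +3, D: about -2. Region A is most positive.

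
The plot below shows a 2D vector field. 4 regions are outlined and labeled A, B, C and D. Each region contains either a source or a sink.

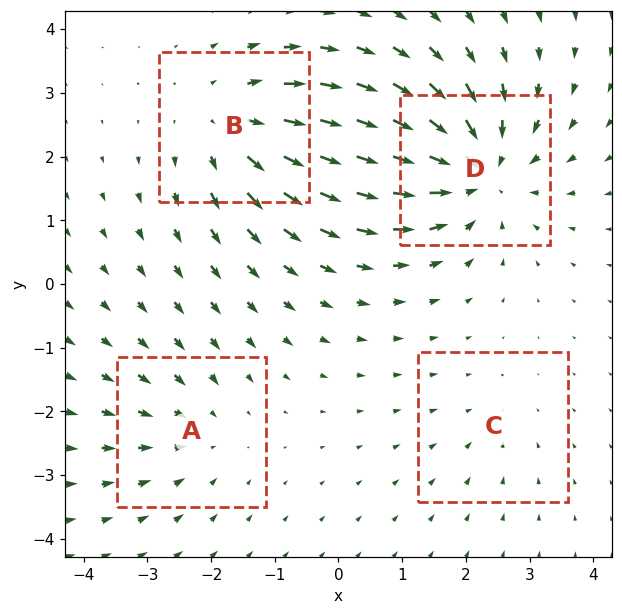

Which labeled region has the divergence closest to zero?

C

Divergence at each region's feature centre — A: about -3, B: about +4, C: about -2, D: about -6. Region C is closest to zero.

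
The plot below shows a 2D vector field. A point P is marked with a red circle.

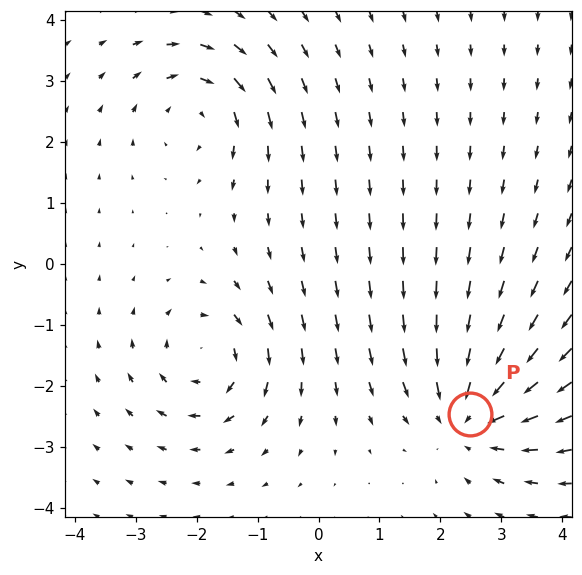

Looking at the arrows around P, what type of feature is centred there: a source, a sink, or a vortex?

At P (2.5, -2.5) the arrows converge inward. Divergence about -4, curl ≈0 — negative divergence with near-zero curl is a sink.

sink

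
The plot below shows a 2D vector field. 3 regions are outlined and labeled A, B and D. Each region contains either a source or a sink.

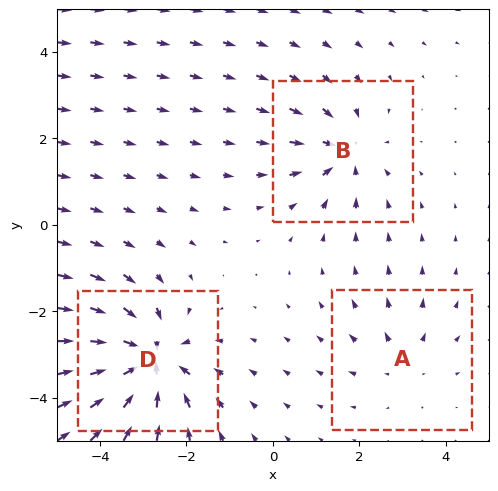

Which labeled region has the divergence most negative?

D

Divergence at each region's feature centre — A: about +2, B: about -3, D: about -6. Region D is most negative.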